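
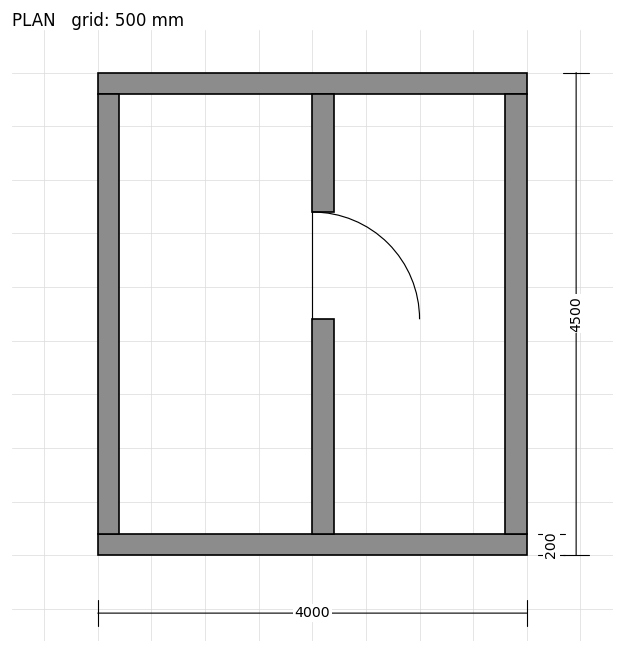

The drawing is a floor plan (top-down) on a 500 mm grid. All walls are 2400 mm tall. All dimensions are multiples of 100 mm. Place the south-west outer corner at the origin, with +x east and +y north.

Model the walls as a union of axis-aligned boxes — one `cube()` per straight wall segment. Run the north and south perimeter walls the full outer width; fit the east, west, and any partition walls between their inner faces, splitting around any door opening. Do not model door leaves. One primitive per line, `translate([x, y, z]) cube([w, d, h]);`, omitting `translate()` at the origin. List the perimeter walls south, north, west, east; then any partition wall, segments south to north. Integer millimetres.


cube([4000, 200, 2400]);
translate([0, 4300, 0]) cube([4000, 200, 2400]);
translate([0, 200, 0]) cube([200, 4100, 2400]);
translate([3800, 200, 0]) cube([200, 4100, 2400]);
translate([2000, 200, 0]) cube([200, 2000, 2400]);
translate([2000, 3200, 0]) cube([200, 1100, 2400]);


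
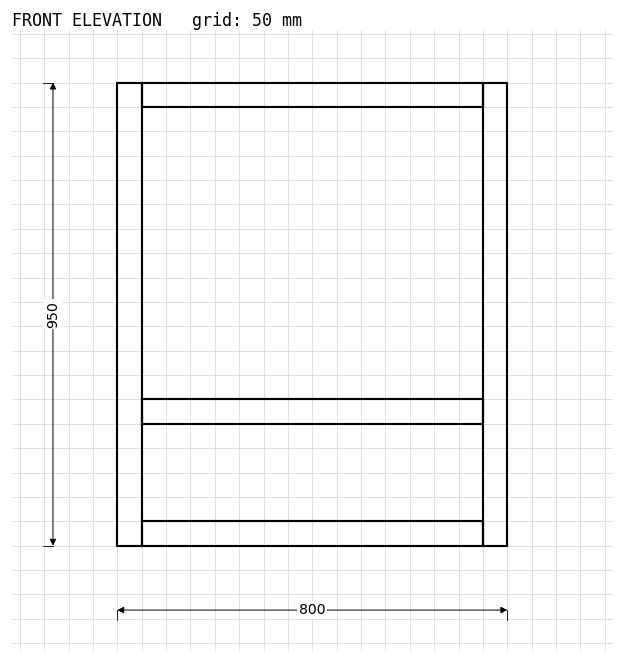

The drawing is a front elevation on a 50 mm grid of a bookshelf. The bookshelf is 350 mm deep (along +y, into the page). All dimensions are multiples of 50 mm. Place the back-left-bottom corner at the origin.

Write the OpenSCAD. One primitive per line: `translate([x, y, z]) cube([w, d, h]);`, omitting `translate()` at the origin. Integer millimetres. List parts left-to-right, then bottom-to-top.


cube([50, 350, 950]);
translate([50, 0, 0]) cube([700, 350, 50]);
translate([50, 0, 250]) cube([700, 350, 50]);
translate([50, 0, 900]) cube([700, 350, 50]);
translate([750, 0, 0]) cube([50, 350, 950]);


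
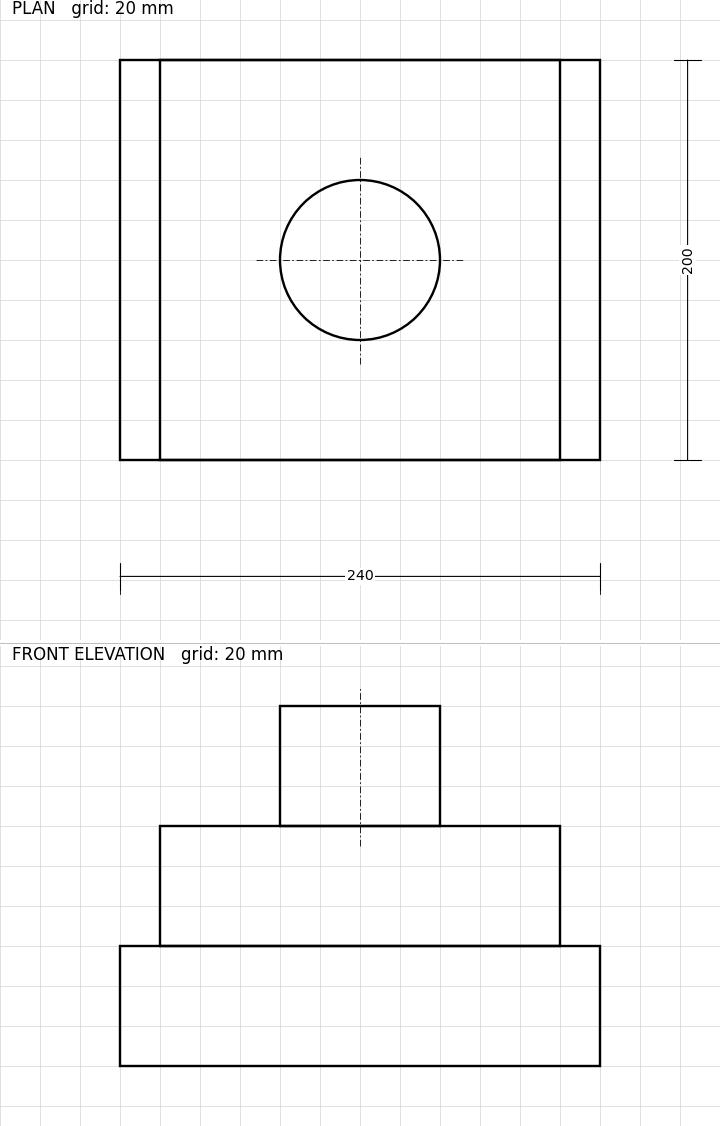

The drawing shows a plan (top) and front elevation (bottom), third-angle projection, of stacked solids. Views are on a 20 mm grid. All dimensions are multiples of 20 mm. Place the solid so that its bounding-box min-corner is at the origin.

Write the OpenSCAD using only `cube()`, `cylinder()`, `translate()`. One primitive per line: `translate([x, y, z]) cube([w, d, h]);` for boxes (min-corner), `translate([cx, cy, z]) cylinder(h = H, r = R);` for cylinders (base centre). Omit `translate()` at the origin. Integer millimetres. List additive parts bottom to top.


cube([240, 200, 60]);
translate([20, 0, 60]) cube([200, 200, 60]);
translate([120, 100, 120]) cylinder(h = 60, r = 40);


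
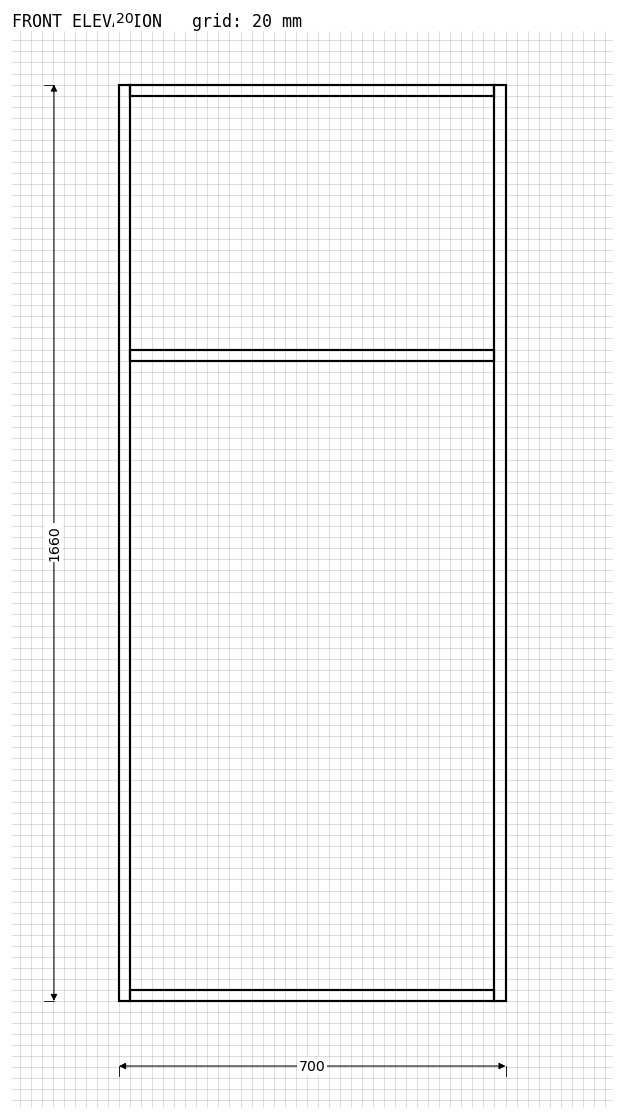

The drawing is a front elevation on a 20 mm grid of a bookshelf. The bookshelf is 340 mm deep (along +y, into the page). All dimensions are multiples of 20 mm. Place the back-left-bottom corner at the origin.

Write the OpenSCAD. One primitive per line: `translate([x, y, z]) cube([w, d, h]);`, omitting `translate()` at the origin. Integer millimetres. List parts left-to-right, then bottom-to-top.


cube([20, 340, 1660]);
translate([20, 0, 0]) cube([660, 340, 20]);
translate([20, 0, 1160]) cube([660, 340, 20]);
translate([20, 0, 1640]) cube([660, 340, 20]);
translate([680, 0, 0]) cube([20, 340, 1660]);


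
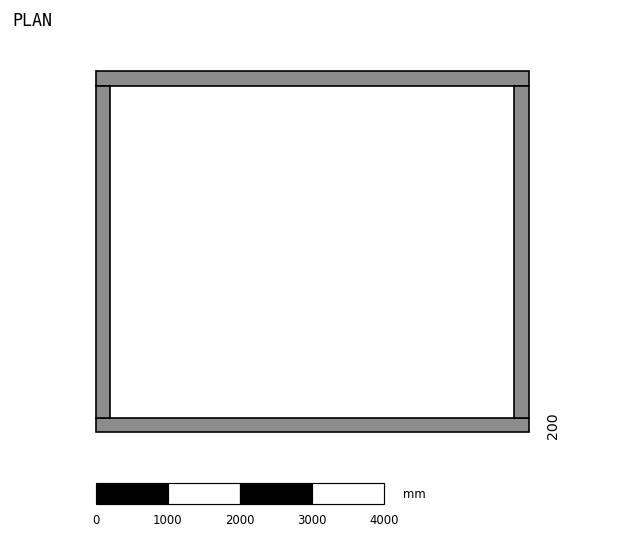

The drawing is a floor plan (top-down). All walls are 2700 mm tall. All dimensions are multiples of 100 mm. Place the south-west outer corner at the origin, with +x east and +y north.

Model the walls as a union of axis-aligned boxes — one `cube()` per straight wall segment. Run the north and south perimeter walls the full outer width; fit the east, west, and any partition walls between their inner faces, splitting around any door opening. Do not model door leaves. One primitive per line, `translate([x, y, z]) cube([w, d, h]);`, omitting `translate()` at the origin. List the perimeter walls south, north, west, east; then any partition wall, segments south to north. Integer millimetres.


cube([6000, 200, 2700]);
translate([0, 4800, 0]) cube([6000, 200, 2700]);
translate([0, 200, 0]) cube([200, 4600, 2700]);
translate([5800, 200, 0]) cube([200, 4600, 2700]);


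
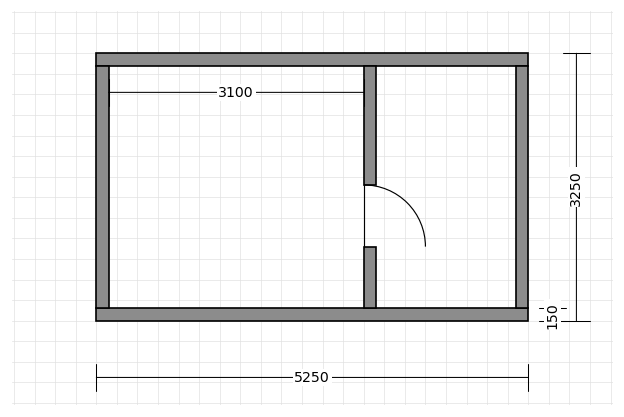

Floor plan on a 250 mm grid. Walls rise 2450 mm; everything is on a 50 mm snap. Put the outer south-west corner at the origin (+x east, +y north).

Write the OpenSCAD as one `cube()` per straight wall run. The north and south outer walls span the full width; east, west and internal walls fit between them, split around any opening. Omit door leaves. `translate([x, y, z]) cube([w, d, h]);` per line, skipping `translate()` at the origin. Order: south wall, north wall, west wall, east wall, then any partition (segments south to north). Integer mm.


cube([5250, 150, 2450]);
translate([0, 3100, 0]) cube([5250, 150, 2450]);
translate([0, 150, 0]) cube([150, 2950, 2450]);
translate([5100, 150, 0]) cube([150, 2950, 2450]);
translate([3250, 150, 0]) cube([150, 750, 2450]);
translate([3250, 1650, 0]) cube([150, 1450, 2450]);


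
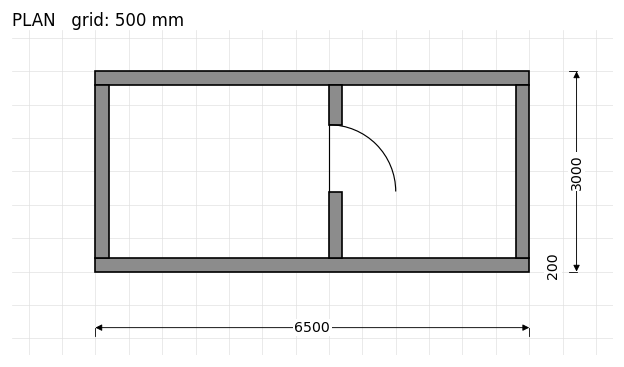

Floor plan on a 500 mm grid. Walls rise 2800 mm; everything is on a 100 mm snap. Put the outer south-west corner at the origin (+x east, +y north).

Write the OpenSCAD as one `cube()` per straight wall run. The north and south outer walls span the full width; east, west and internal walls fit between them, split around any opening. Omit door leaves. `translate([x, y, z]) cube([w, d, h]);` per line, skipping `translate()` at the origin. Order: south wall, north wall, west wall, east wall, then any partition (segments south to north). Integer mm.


cube([6500, 200, 2800]);
translate([0, 2800, 0]) cube([6500, 200, 2800]);
translate([0, 200, 0]) cube([200, 2600, 2800]);
translate([6300, 200, 0]) cube([200, 2600, 2800]);
translate([3500, 200, 0]) cube([200, 1000, 2800]);
translate([3500, 2200, 0]) cube([200, 600, 2800]);


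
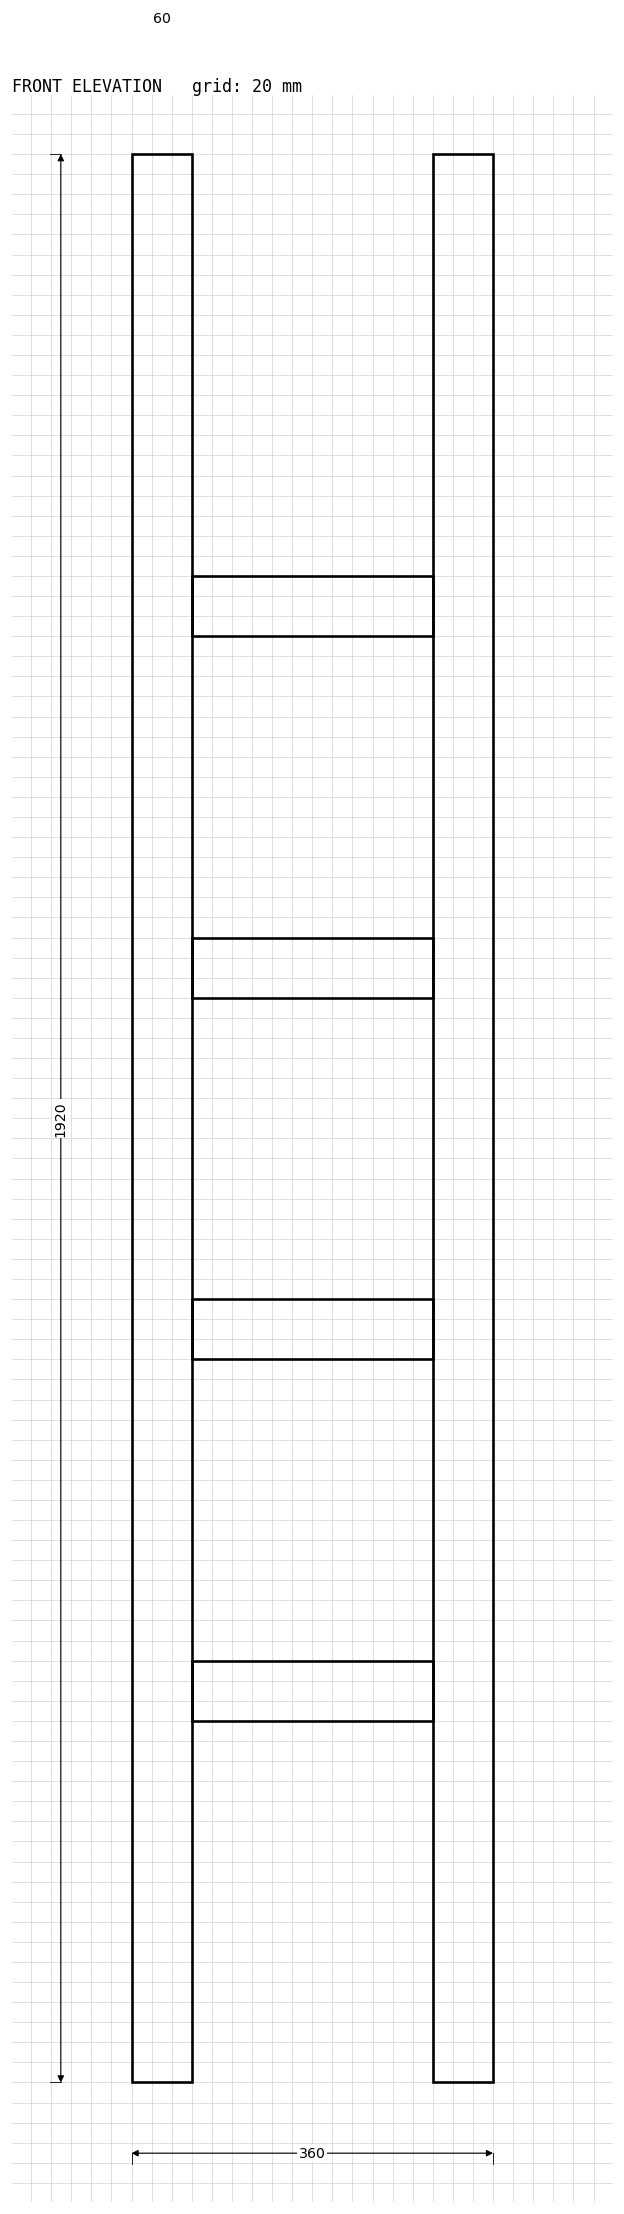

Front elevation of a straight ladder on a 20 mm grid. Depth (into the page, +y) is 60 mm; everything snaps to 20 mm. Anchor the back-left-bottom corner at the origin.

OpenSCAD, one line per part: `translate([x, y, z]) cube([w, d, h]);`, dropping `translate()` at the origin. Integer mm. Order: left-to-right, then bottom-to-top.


cube([60, 60, 1920]);
translate([60, 0, 360]) cube([240, 60, 60]);
translate([60, 0, 720]) cube([240, 60, 60]);
translate([60, 0, 1080]) cube([240, 60, 60]);
translate([60, 0, 1440]) cube([240, 60, 60]);
translate([300, 0, 0]) cube([60, 60, 1920]);


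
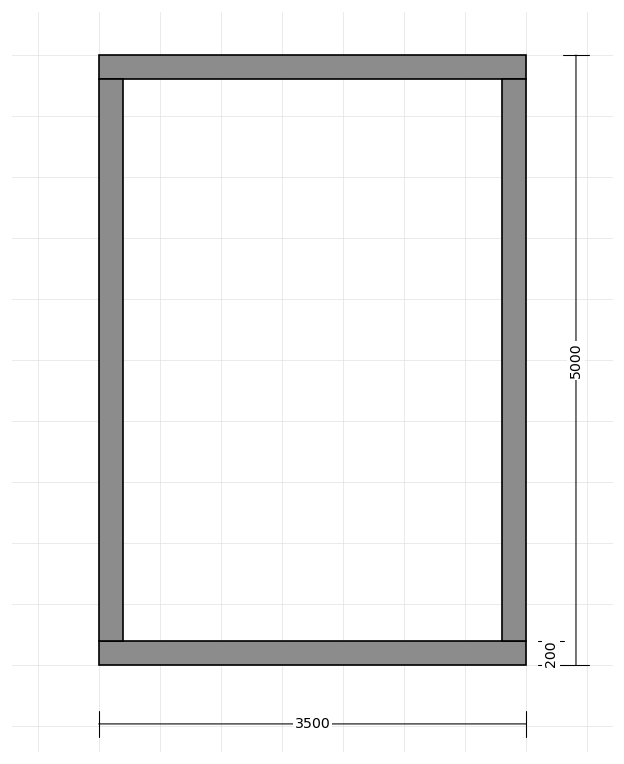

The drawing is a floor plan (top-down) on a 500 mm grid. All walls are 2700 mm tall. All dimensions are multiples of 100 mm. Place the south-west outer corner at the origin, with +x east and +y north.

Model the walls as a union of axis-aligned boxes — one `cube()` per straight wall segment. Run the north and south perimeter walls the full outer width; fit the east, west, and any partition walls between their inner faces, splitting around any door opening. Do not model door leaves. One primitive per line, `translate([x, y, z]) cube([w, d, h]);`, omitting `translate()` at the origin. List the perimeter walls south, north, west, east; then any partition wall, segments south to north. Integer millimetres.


cube([3500, 200, 2700]);
translate([0, 4800, 0]) cube([3500, 200, 2700]);
translate([0, 200, 0]) cube([200, 4600, 2700]);
translate([3300, 200, 0]) cube([200, 4600, 2700]);


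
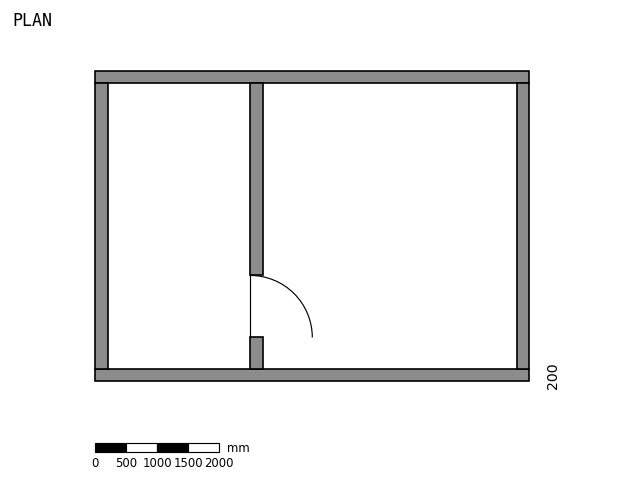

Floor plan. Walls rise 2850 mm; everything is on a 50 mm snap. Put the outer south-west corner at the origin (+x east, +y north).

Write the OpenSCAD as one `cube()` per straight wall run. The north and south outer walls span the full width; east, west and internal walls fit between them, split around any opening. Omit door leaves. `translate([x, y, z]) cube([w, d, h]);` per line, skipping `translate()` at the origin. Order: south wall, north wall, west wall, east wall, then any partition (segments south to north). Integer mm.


cube([7000, 200, 2850]);
translate([0, 4800, 0]) cube([7000, 200, 2850]);
translate([0, 200, 0]) cube([200, 4600, 2850]);
translate([6800, 200, 0]) cube([200, 4600, 2850]);
translate([2500, 200, 0]) cube([200, 500, 2850]);
translate([2500, 1700, 0]) cube([200, 3100, 2850]);


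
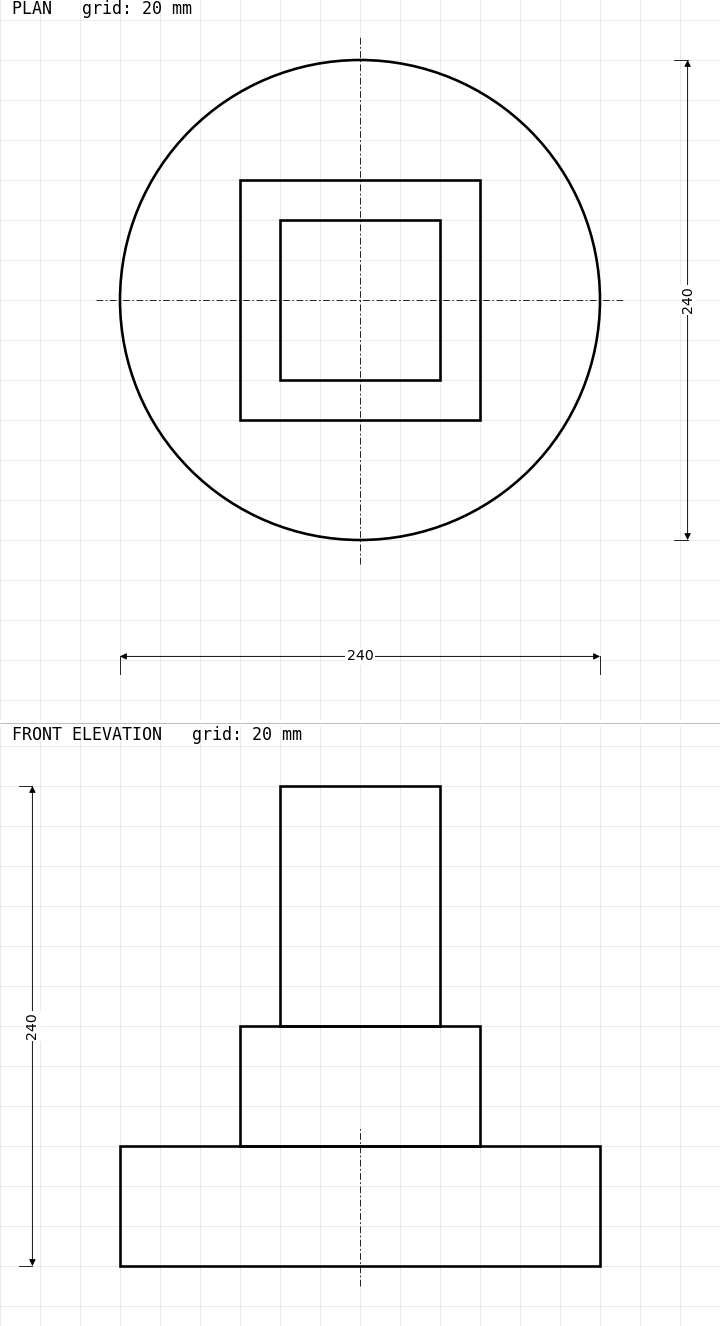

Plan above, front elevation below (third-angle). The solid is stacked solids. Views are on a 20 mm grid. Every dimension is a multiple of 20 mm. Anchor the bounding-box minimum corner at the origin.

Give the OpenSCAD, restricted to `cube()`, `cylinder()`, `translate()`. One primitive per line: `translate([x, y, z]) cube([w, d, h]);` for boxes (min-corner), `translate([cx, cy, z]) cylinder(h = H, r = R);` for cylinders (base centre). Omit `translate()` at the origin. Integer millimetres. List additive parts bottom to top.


translate([120, 120, 0]) cylinder(h = 60, r = 120);
translate([60, 60, 60]) cube([120, 120, 60]);
translate([80, 80, 120]) cube([80, 80, 120]);


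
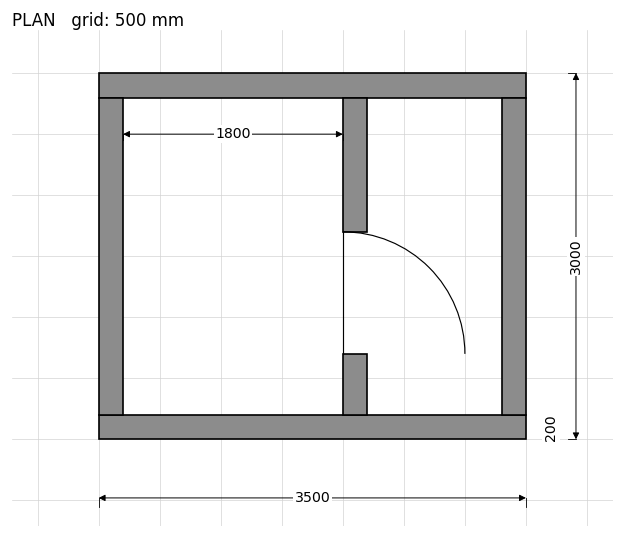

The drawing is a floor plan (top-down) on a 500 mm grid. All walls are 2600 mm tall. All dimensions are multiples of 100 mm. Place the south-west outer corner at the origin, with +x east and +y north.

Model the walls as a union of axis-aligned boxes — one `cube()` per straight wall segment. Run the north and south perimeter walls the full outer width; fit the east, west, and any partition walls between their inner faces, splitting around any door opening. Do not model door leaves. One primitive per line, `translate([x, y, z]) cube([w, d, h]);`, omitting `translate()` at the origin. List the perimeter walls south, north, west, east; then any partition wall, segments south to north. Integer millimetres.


cube([3500, 200, 2600]);
translate([0, 2800, 0]) cube([3500, 200, 2600]);
translate([0, 200, 0]) cube([200, 2600, 2600]);
translate([3300, 200, 0]) cube([200, 2600, 2600]);
translate([2000, 200, 0]) cube([200, 500, 2600]);
translate([2000, 1700, 0]) cube([200, 1100, 2600]);


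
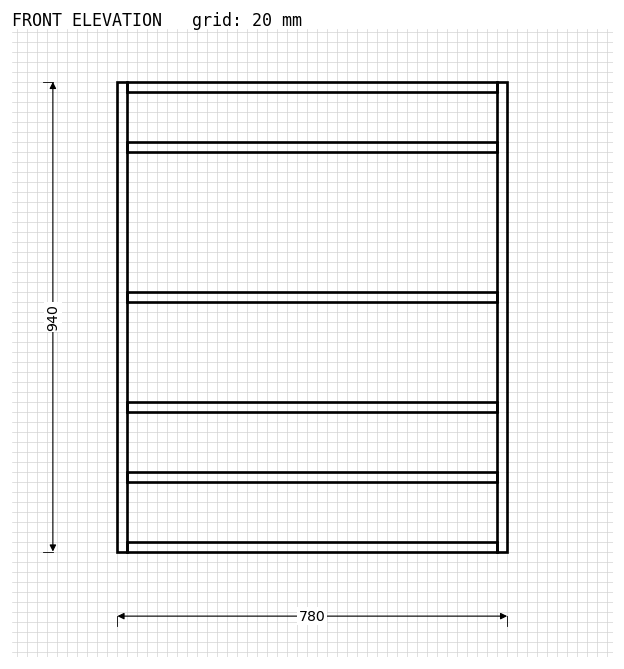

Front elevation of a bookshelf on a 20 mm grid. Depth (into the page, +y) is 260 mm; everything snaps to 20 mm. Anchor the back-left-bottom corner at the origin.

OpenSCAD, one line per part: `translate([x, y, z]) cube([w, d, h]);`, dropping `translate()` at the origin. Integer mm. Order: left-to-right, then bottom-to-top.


cube([20, 260, 940]);
translate([20, 0, 0]) cube([740, 260, 20]);
translate([20, 0, 140]) cube([740, 260, 20]);
translate([20, 0, 280]) cube([740, 260, 20]);
translate([20, 0, 500]) cube([740, 260, 20]);
translate([20, 0, 800]) cube([740, 260, 20]);
translate([20, 0, 920]) cube([740, 260, 20]);
translate([760, 0, 0]) cube([20, 260, 940]);


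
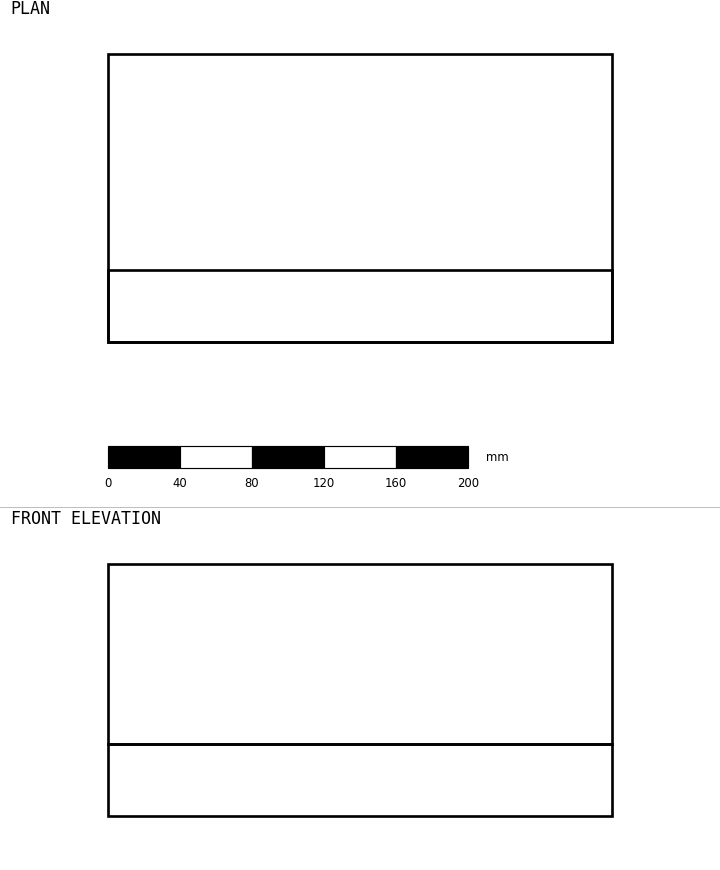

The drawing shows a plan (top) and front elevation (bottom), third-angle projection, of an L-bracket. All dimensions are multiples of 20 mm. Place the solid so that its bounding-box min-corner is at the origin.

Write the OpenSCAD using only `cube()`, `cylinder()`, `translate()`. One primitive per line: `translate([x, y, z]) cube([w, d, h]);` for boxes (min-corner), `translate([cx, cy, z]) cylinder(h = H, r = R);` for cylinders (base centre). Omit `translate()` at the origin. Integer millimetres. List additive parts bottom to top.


cube([280, 160, 40]);
translate([0, 0, 40]) cube([280, 40, 100]);


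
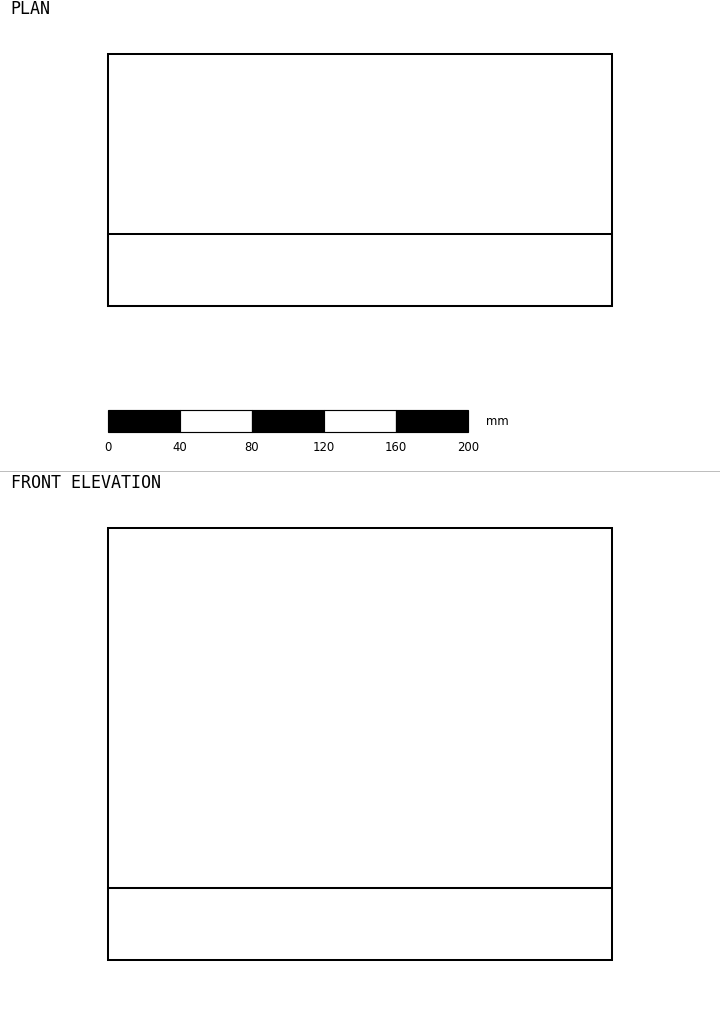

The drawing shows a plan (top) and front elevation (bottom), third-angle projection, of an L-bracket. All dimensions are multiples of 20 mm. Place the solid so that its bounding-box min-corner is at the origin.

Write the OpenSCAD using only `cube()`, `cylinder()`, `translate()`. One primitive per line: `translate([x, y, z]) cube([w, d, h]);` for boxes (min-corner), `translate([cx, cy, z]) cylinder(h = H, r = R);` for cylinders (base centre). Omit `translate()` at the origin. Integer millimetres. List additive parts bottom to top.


cube([280, 140, 40]);
translate([0, 0, 40]) cube([280, 40, 200]);


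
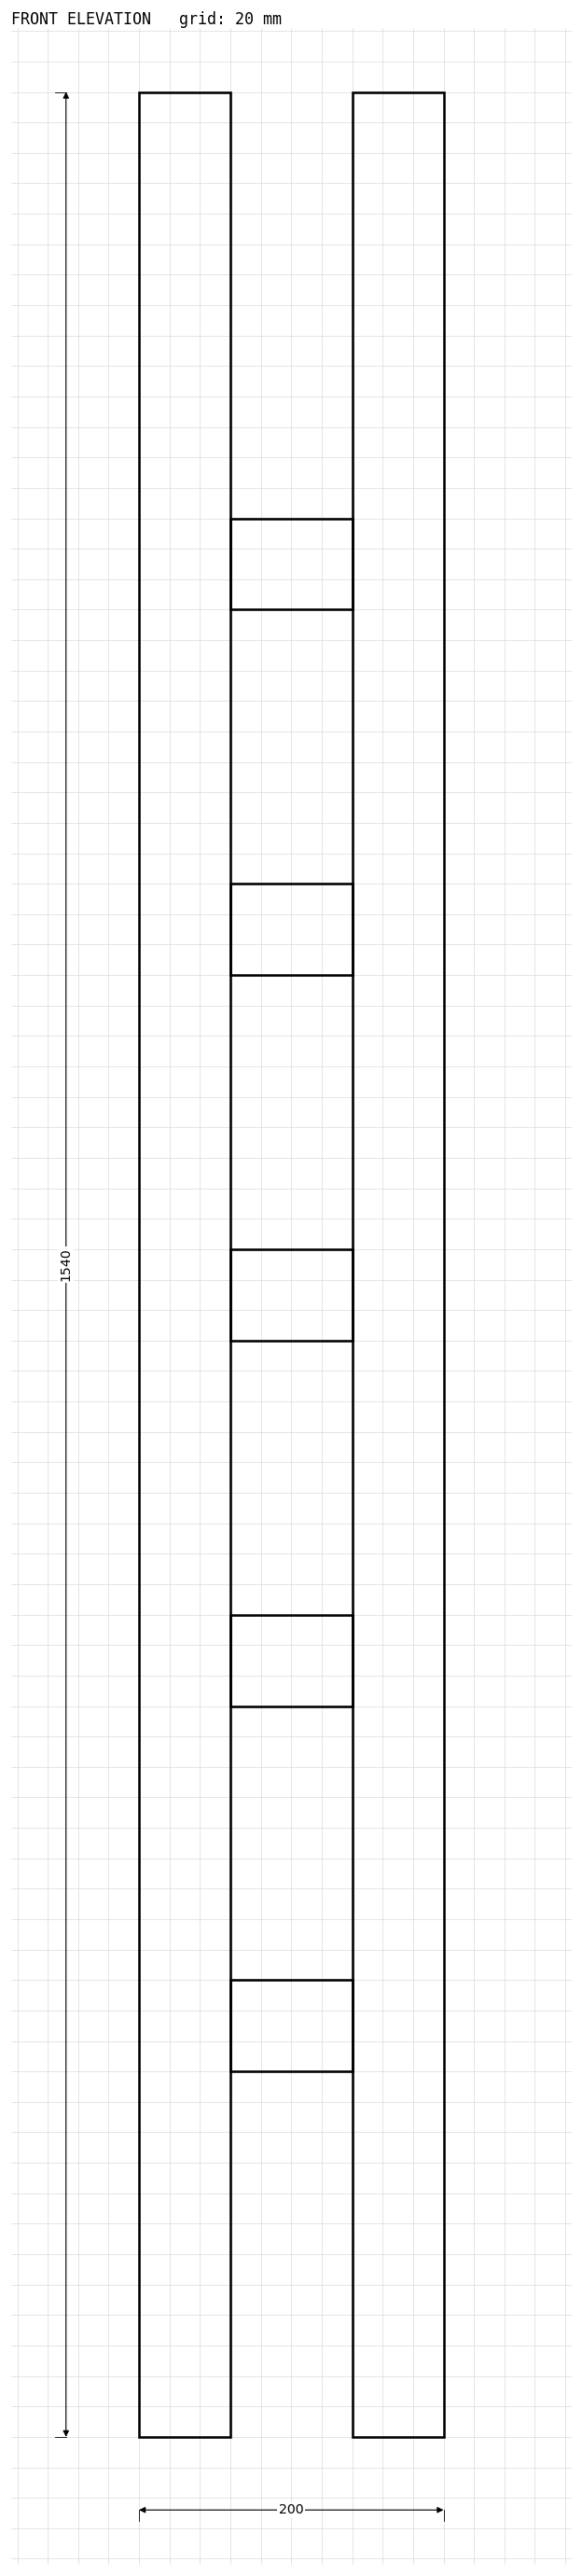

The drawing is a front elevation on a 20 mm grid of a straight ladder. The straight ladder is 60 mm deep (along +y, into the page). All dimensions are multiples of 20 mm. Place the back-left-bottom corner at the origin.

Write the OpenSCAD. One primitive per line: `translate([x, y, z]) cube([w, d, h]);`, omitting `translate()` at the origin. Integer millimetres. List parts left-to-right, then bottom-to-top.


cube([60, 60, 1540]);
translate([60, 0, 240]) cube([80, 60, 60]);
translate([60, 0, 480]) cube([80, 60, 60]);
translate([60, 0, 720]) cube([80, 60, 60]);
translate([60, 0, 960]) cube([80, 60, 60]);
translate([60, 0, 1200]) cube([80, 60, 60]);
translate([140, 0, 0]) cube([60, 60, 1540]);


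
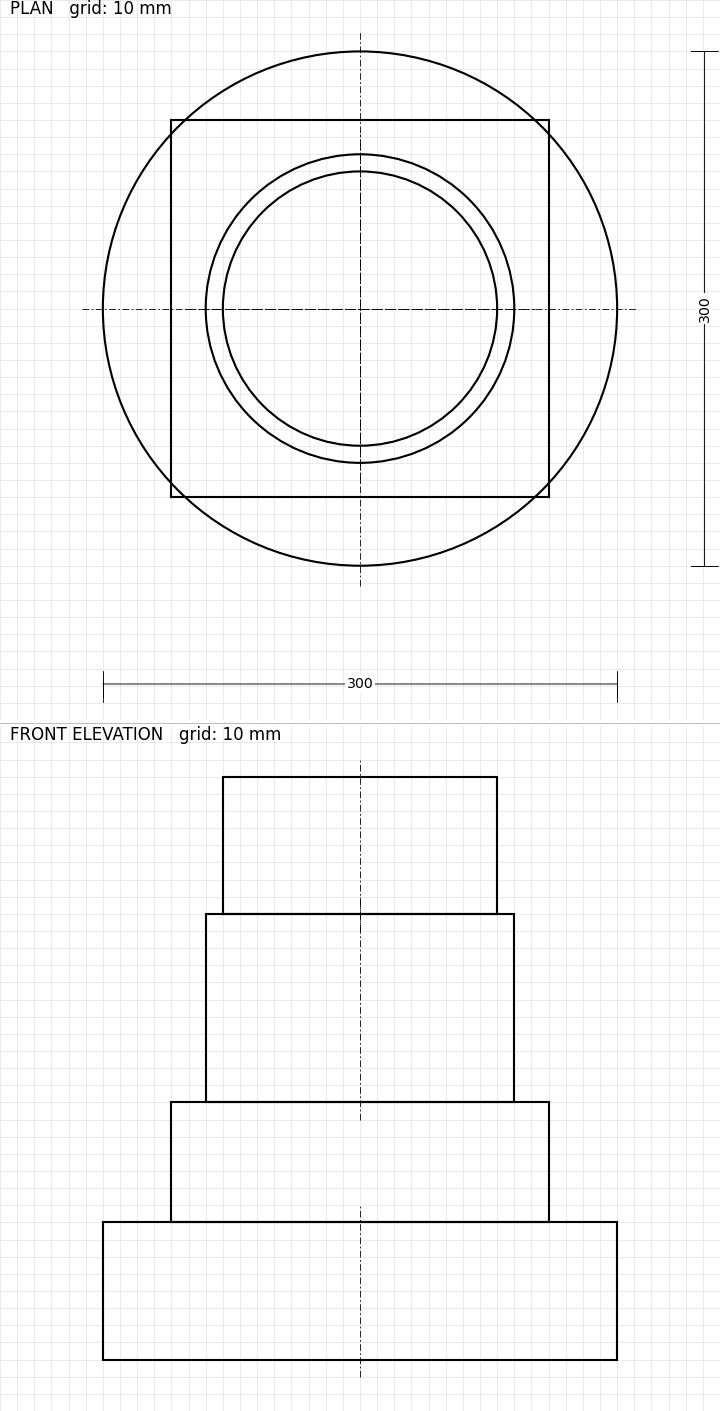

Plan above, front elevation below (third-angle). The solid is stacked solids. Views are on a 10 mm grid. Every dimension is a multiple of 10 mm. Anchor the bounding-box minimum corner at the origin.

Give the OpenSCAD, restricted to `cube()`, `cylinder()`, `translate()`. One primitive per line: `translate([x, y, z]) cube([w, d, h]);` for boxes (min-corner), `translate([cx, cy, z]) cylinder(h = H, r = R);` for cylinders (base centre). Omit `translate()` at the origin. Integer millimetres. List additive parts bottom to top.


translate([150, 150, 0]) cylinder(h = 80, r = 150);
translate([40, 40, 80]) cube([220, 220, 70]);
translate([150, 150, 150]) cylinder(h = 110, r = 90);
translate([150, 150, 260]) cylinder(h = 80, r = 80);


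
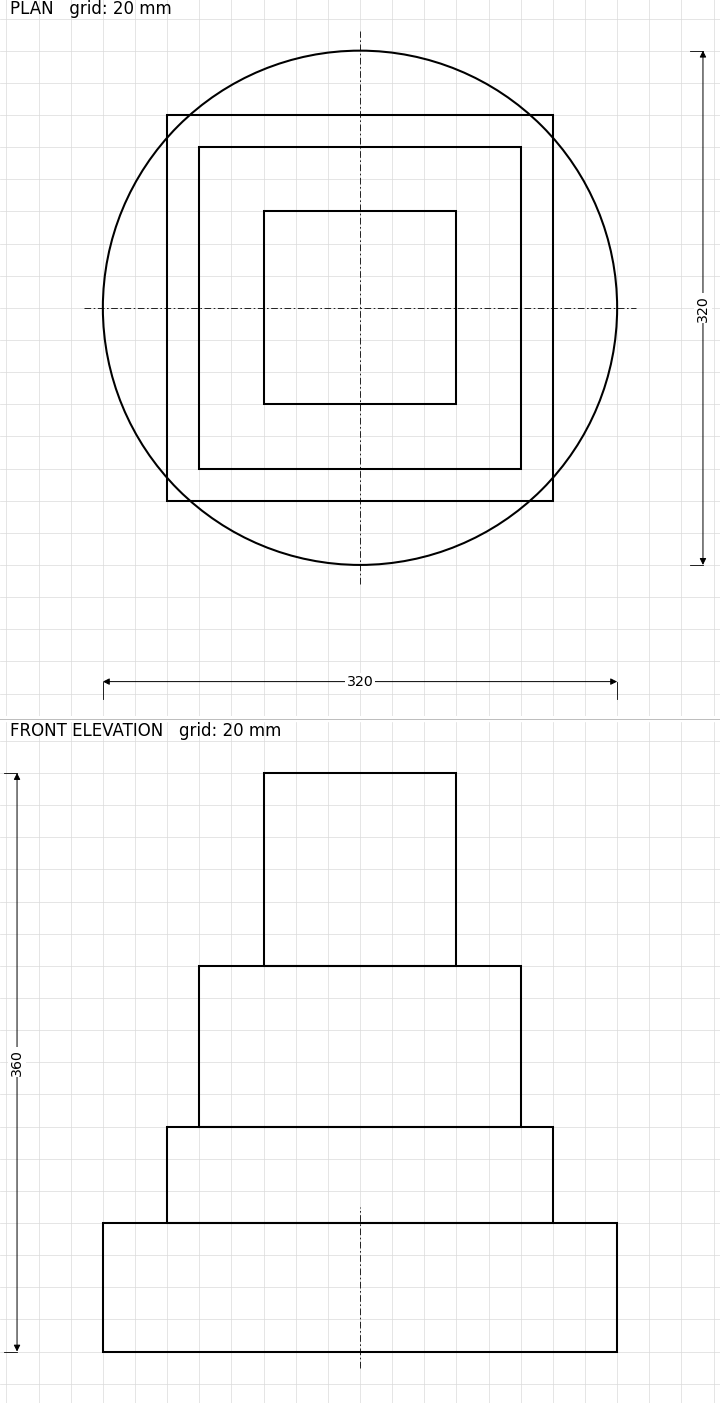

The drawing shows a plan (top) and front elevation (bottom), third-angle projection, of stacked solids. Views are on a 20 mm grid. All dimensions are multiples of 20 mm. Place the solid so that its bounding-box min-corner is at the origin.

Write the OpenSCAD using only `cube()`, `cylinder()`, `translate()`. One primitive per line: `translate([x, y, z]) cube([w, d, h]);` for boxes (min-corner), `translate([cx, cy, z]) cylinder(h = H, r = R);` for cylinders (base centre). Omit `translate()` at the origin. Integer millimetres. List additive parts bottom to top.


translate([160, 160, 0]) cylinder(h = 80, r = 160);
translate([40, 40, 80]) cube([240, 240, 60]);
translate([60, 60, 140]) cube([200, 200, 100]);
translate([100, 100, 240]) cube([120, 120, 120]);


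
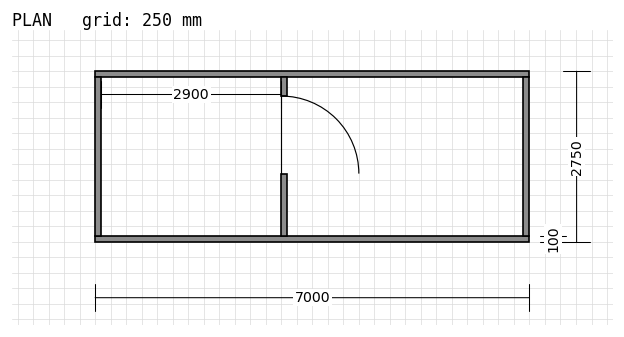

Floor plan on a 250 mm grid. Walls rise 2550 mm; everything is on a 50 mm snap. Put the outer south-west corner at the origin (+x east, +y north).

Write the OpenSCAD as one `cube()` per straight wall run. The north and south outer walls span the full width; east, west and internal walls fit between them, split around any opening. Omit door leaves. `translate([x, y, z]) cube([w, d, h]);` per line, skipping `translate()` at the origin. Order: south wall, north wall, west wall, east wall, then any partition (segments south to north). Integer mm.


cube([7000, 100, 2550]);
translate([0, 2650, 0]) cube([7000, 100, 2550]);
translate([0, 100, 0]) cube([100, 2550, 2550]);
translate([6900, 100, 0]) cube([100, 2550, 2550]);
translate([3000, 100, 0]) cube([100, 1000, 2550]);
translate([3000, 2350, 0]) cube([100, 300, 2550]);


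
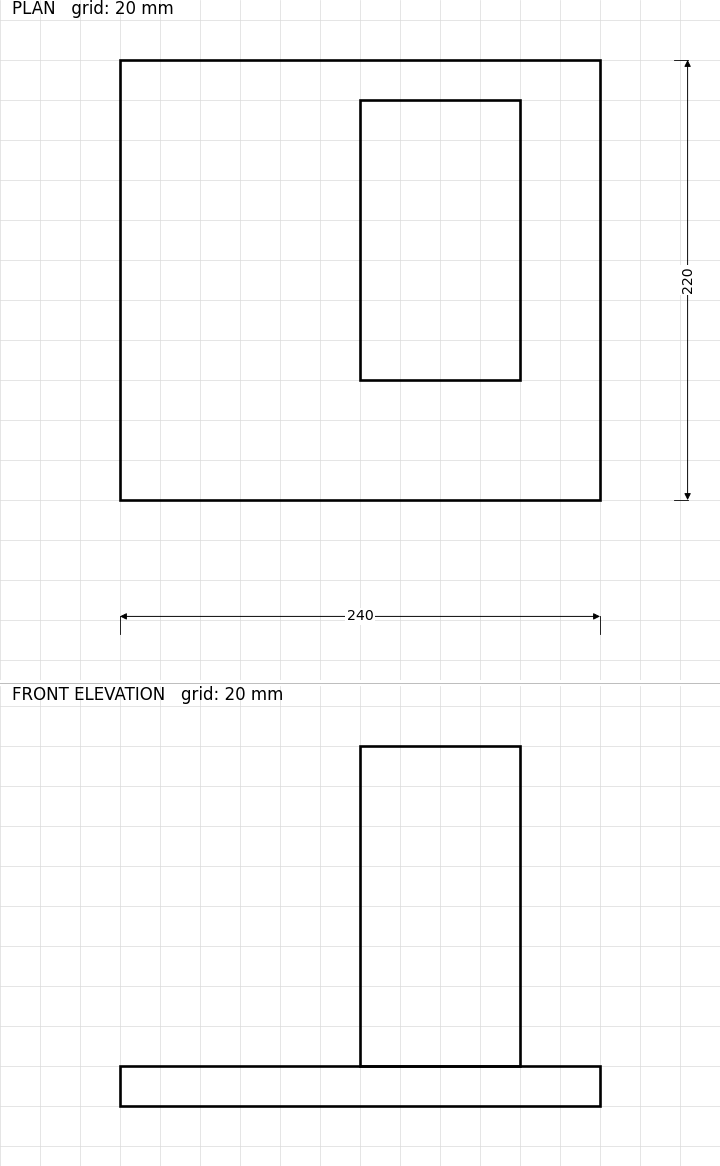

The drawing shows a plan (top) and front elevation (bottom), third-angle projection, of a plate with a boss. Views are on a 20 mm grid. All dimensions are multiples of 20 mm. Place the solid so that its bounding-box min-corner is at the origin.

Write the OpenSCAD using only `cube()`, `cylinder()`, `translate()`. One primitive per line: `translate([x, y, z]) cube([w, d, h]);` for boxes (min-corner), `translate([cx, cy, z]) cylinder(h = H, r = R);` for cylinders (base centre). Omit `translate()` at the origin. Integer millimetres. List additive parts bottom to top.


cube([240, 220, 20]);
translate([120, 60, 20]) cube([80, 140, 160]);


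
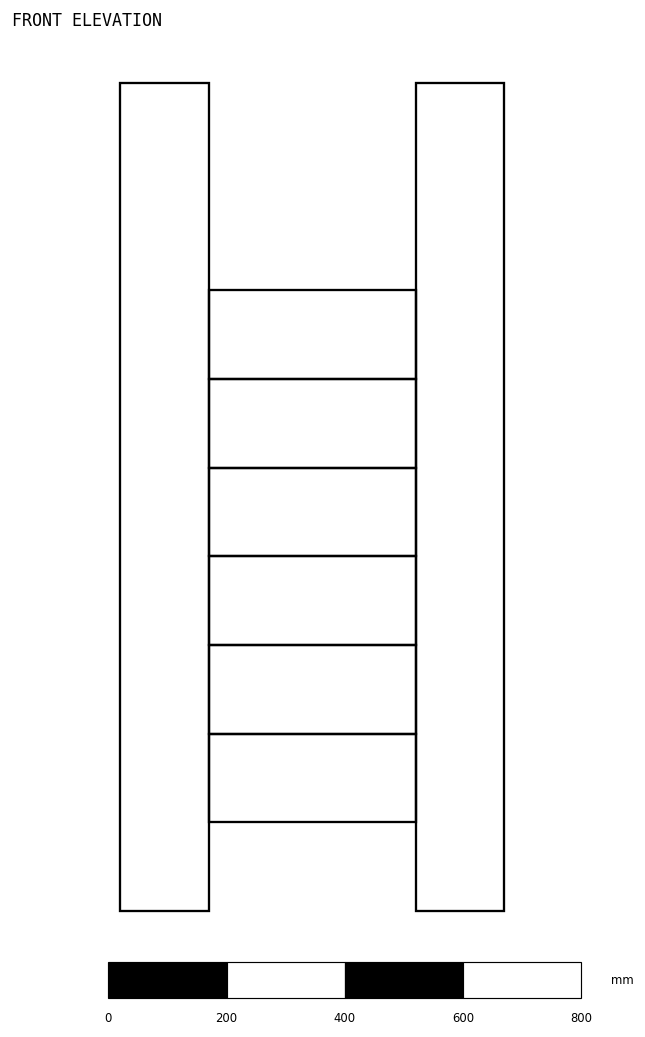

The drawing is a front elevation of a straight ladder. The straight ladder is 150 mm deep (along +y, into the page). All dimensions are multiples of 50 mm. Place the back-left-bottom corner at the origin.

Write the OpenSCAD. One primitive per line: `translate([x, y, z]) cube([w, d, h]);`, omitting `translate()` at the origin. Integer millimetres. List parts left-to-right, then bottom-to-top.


cube([150, 150, 1400]);
translate([150, 0, 150]) cube([350, 150, 150]);
translate([150, 0, 300]) cube([350, 150, 150]);
translate([150, 0, 450]) cube([350, 150, 150]);
translate([150, 0, 600]) cube([350, 150, 150]);
translate([150, 0, 750]) cube([350, 150, 150]);
translate([150, 0, 900]) cube([350, 150, 150]);
translate([500, 0, 0]) cube([150, 150, 1400]);


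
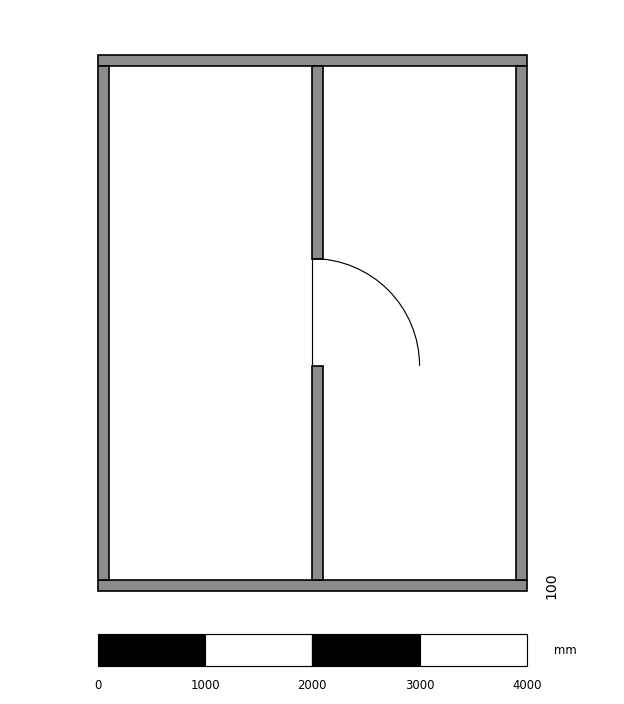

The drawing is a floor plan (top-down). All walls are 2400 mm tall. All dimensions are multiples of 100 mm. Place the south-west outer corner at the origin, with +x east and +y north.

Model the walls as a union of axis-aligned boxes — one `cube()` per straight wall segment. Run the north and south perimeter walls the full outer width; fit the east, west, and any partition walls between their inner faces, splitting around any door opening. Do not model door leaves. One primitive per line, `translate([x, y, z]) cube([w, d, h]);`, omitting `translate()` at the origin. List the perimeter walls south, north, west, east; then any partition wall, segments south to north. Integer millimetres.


cube([4000, 100, 2400]);
translate([0, 4900, 0]) cube([4000, 100, 2400]);
translate([0, 100, 0]) cube([100, 4800, 2400]);
translate([3900, 100, 0]) cube([100, 4800, 2400]);
translate([2000, 100, 0]) cube([100, 2000, 2400]);
translate([2000, 3100, 0]) cube([100, 1800, 2400]);


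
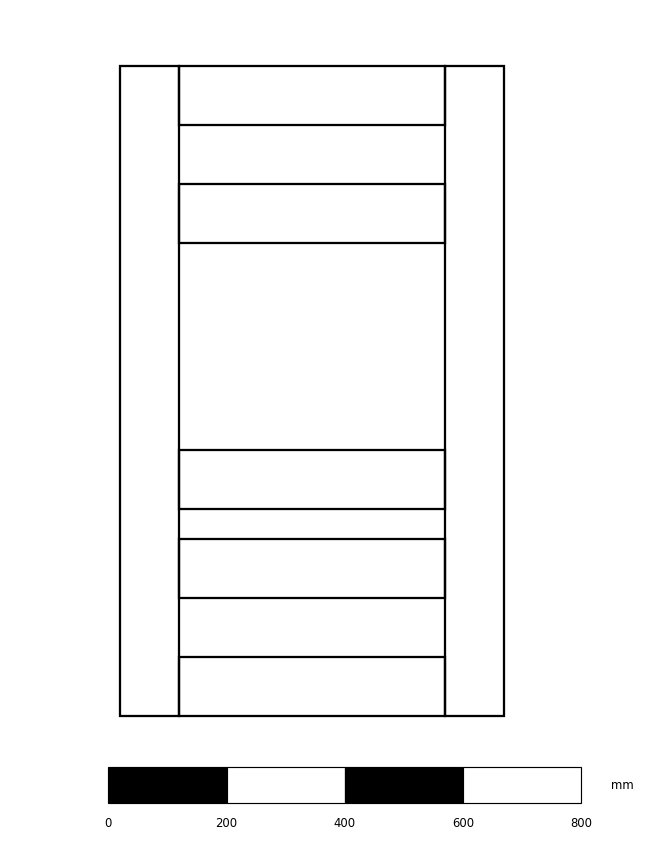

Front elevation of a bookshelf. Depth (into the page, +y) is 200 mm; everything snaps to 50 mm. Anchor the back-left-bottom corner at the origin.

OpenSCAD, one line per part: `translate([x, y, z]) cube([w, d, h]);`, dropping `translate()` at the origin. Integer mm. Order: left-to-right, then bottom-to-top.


cube([100, 200, 1100]);
translate([100, 0, 0]) cube([450, 200, 100]);
translate([100, 0, 200]) cube([450, 200, 100]);
translate([100, 0, 350]) cube([450, 200, 100]);
translate([100, 0, 800]) cube([450, 200, 100]);
translate([100, 0, 1000]) cube([450, 200, 100]);
translate([550, 0, 0]) cube([100, 200, 1100]);


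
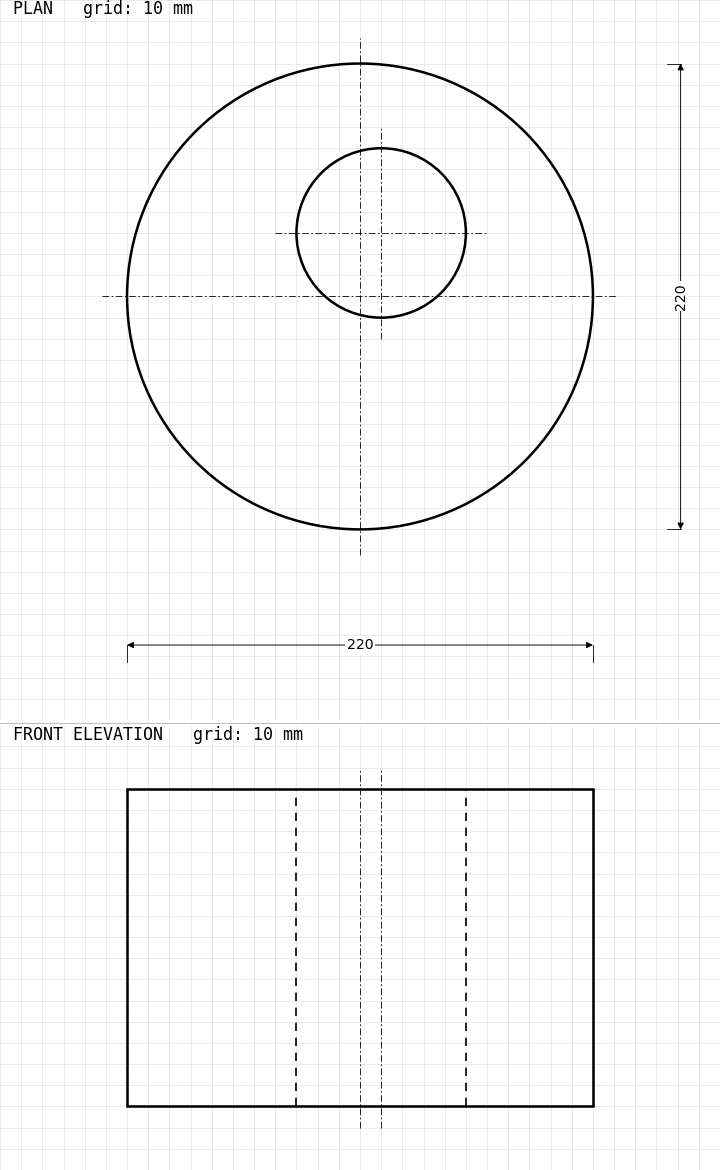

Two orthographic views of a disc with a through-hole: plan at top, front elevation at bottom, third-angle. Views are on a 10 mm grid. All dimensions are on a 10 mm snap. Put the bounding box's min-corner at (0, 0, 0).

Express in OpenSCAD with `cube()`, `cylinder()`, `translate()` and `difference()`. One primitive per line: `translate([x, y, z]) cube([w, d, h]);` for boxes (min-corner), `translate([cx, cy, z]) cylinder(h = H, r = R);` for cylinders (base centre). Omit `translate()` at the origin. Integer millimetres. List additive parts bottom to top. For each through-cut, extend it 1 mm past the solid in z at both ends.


difference() {
  translate([110, 110, 0]) cylinder(h = 150, r = 110);
  translate([120, 140, -1]) cylinder(h = 152, r = 40);
}


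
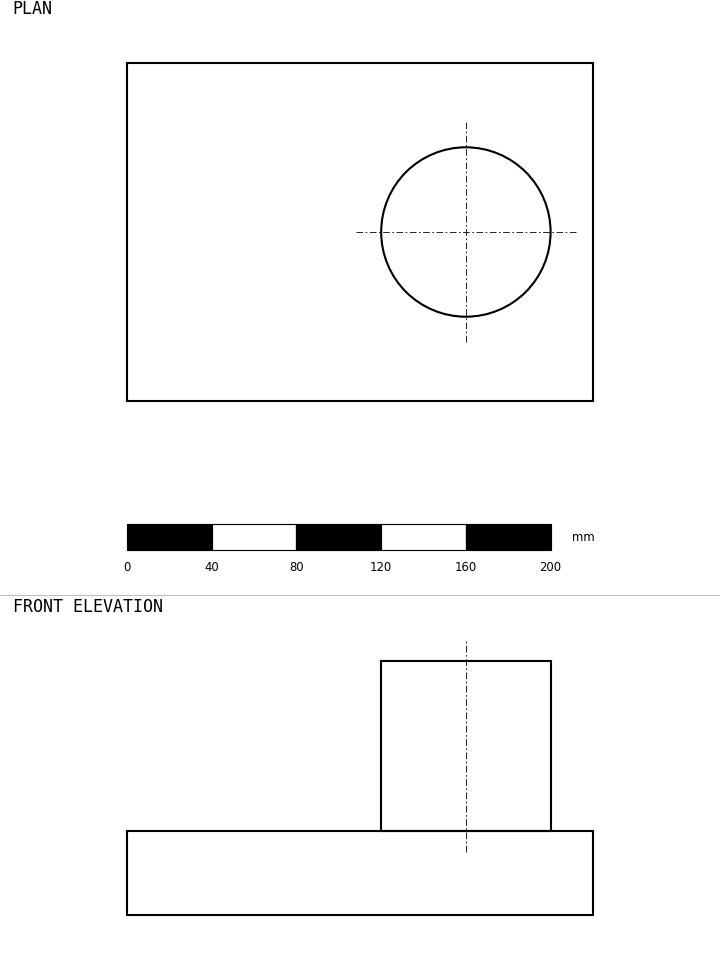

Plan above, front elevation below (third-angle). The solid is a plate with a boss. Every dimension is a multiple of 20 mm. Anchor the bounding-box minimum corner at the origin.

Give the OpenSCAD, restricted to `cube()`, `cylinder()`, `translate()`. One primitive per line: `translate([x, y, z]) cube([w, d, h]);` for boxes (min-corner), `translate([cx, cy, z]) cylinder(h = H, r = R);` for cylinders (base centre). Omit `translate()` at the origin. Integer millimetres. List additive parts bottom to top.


cube([220, 160, 40]);
translate([160, 80, 40]) cylinder(h = 80, r = 40);


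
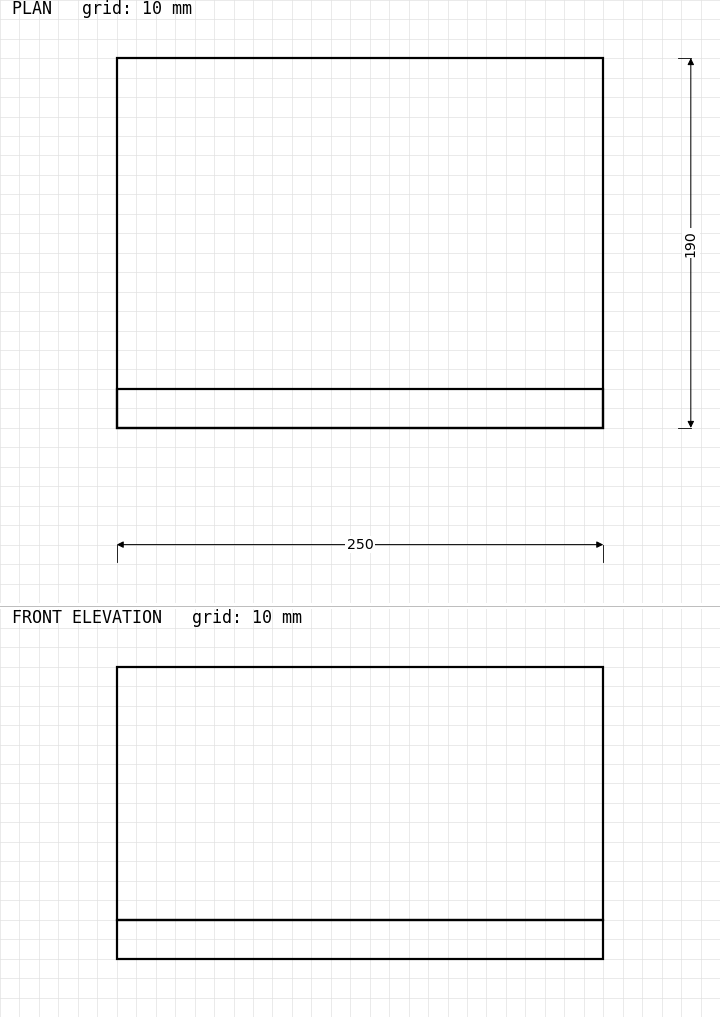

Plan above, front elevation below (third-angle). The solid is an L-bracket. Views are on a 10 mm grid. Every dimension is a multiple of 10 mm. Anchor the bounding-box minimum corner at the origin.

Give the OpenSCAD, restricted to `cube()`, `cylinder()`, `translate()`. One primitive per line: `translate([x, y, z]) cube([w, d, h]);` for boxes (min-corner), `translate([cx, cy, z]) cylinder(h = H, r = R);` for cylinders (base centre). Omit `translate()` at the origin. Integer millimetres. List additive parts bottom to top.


cube([250, 190, 20]);
translate([0, 0, 20]) cube([250, 20, 130]);


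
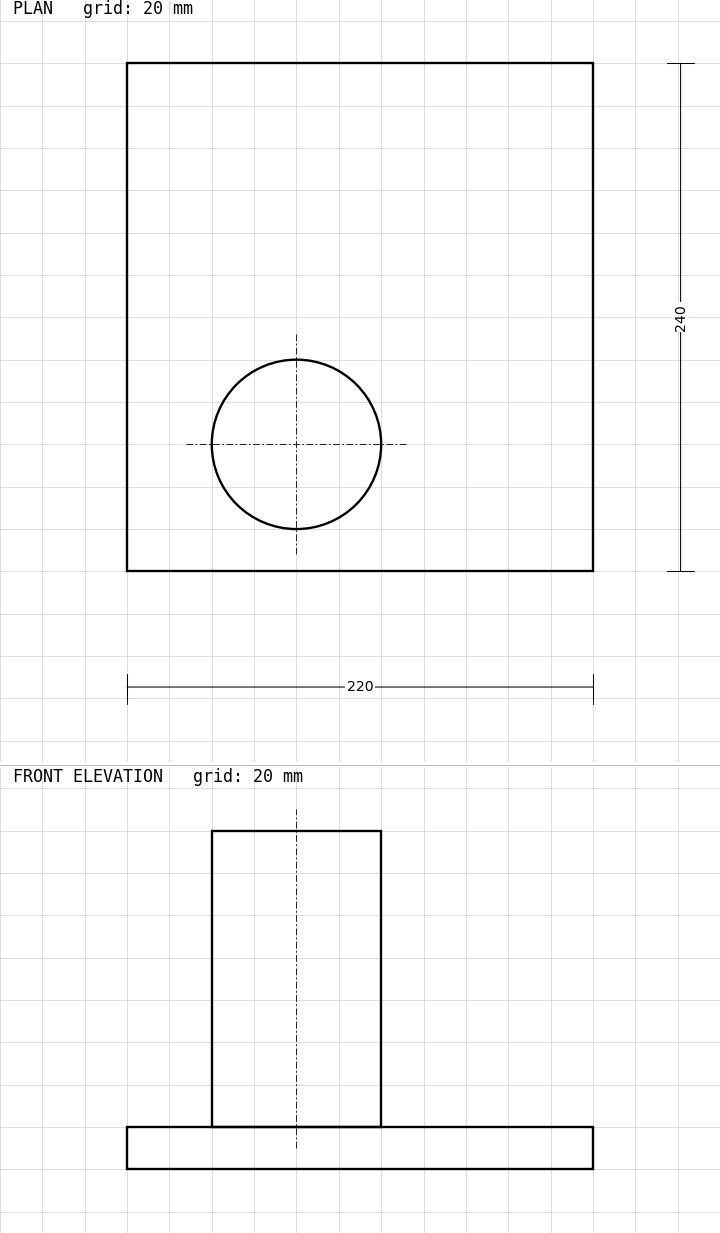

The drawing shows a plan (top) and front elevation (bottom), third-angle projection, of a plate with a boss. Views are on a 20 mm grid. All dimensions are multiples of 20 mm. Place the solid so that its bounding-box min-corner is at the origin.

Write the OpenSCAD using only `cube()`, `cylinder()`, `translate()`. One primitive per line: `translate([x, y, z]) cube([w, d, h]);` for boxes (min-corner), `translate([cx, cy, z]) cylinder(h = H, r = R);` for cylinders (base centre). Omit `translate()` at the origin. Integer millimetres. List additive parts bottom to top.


cube([220, 240, 20]);
translate([80, 60, 20]) cylinder(h = 140, r = 40);


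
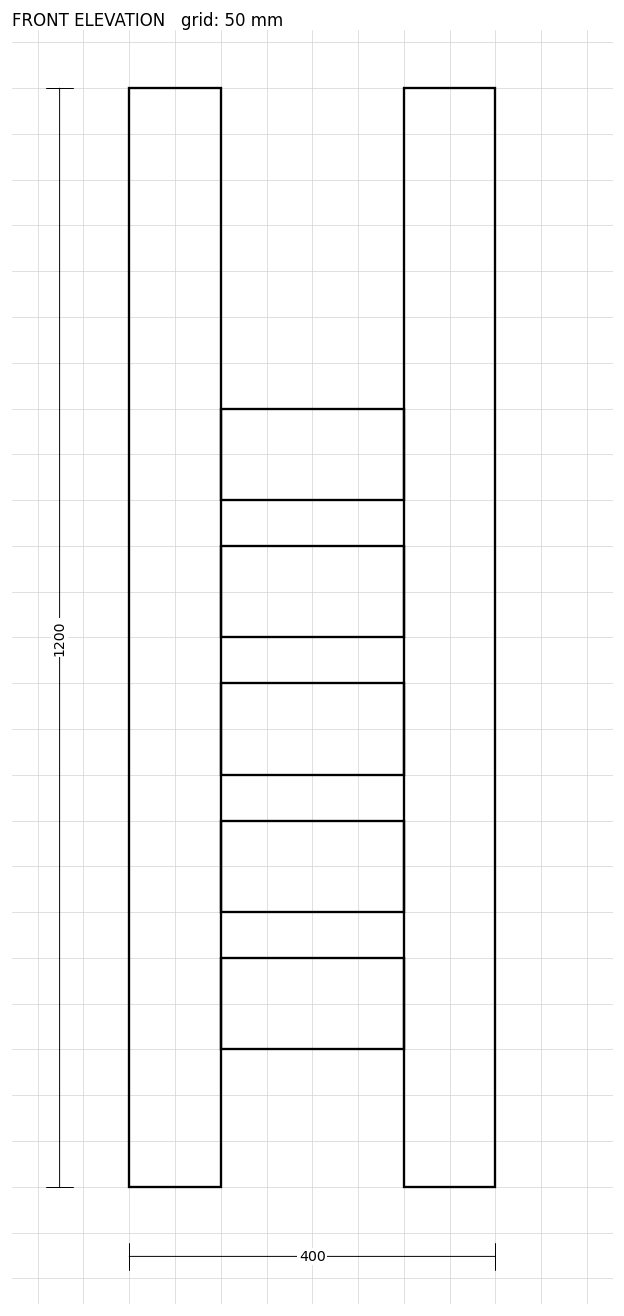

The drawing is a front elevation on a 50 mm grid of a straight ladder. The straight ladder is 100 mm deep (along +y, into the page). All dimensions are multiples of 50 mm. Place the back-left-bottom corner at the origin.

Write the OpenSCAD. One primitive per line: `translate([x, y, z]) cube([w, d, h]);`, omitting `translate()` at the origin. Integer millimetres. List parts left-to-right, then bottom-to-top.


cube([100, 100, 1200]);
translate([100, 0, 150]) cube([200, 100, 100]);
translate([100, 0, 300]) cube([200, 100, 100]);
translate([100, 0, 450]) cube([200, 100, 100]);
translate([100, 0, 600]) cube([200, 100, 100]);
translate([100, 0, 750]) cube([200, 100, 100]);
translate([300, 0, 0]) cube([100, 100, 1200]);


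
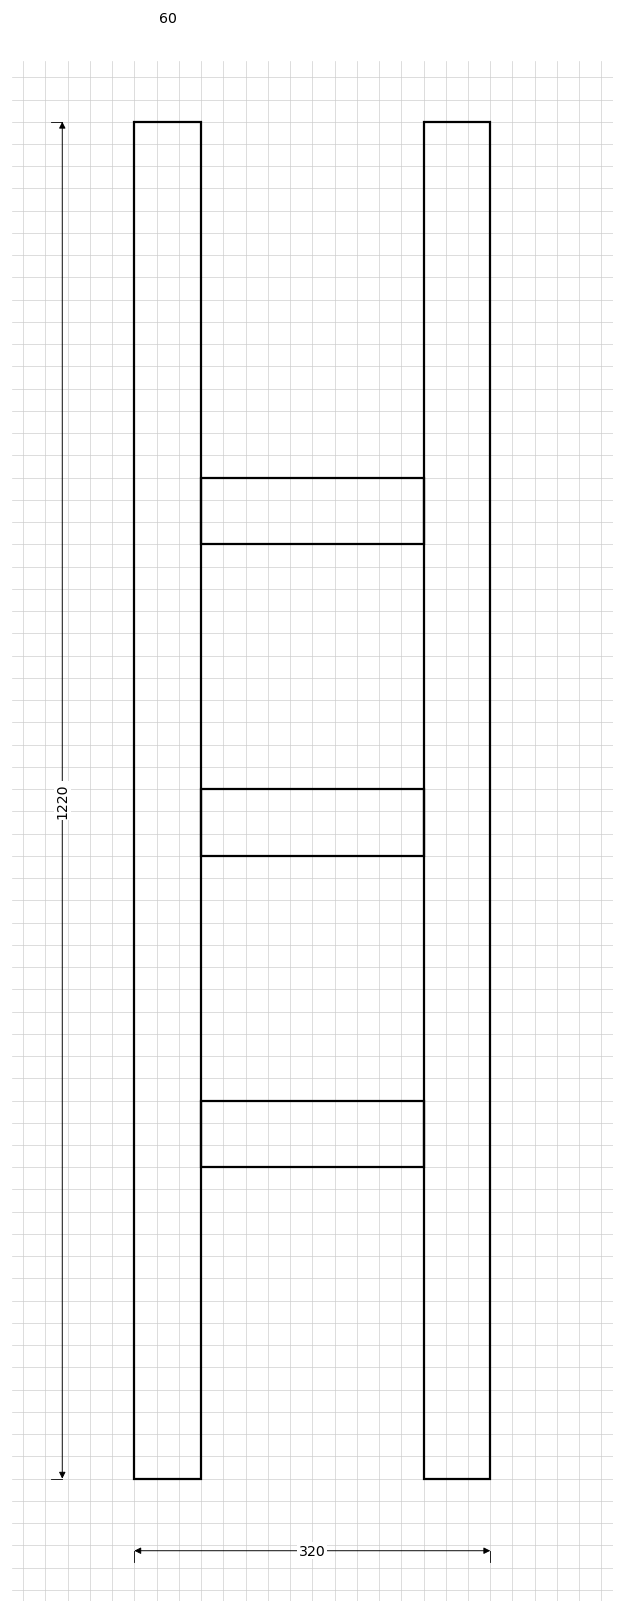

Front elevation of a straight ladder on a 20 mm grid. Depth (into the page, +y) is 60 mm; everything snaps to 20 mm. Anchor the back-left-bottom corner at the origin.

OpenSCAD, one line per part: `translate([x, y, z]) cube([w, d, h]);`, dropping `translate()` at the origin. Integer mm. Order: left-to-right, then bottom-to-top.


cube([60, 60, 1220]);
translate([60, 0, 280]) cube([200, 60, 60]);
translate([60, 0, 560]) cube([200, 60, 60]);
translate([60, 0, 840]) cube([200, 60, 60]);
translate([260, 0, 0]) cube([60, 60, 1220]);


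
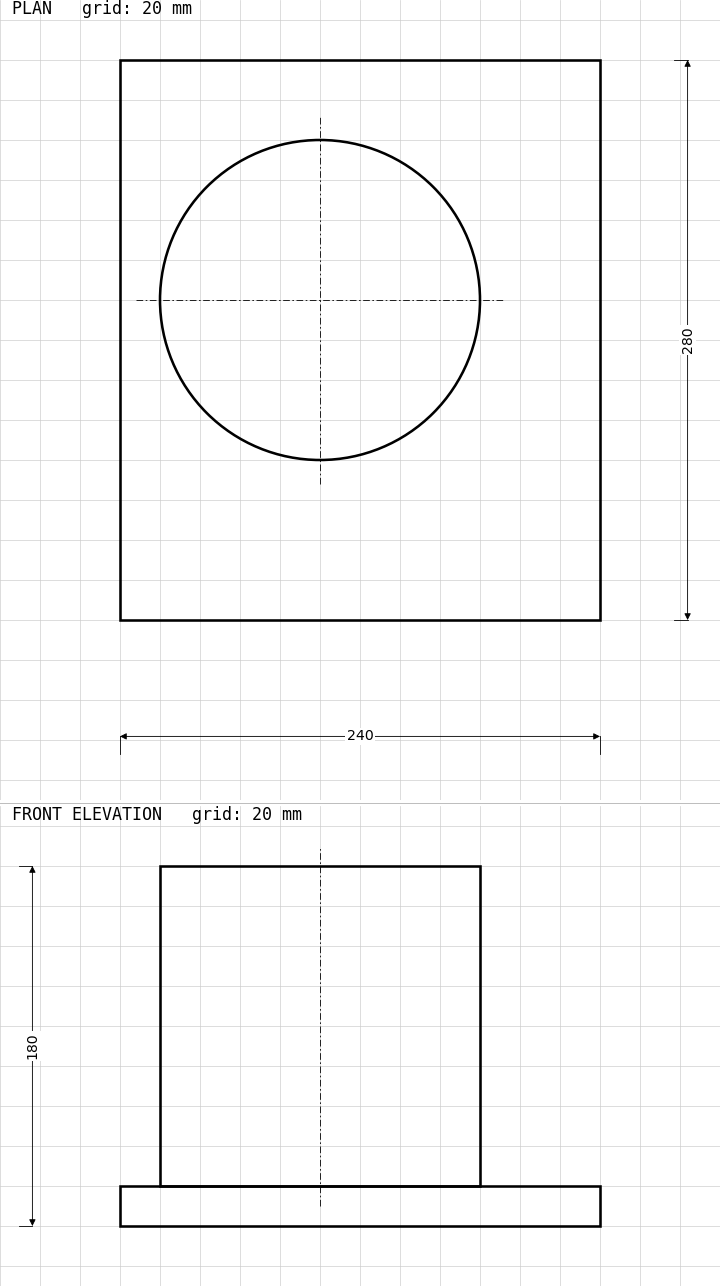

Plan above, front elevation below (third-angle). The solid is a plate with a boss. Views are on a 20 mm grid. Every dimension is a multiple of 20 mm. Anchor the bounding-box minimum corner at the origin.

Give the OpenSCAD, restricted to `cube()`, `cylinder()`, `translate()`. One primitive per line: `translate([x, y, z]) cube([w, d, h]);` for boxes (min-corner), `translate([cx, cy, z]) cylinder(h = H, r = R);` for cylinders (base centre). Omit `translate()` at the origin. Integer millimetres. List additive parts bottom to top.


cube([240, 280, 20]);
translate([100, 160, 20]) cylinder(h = 160, r = 80);


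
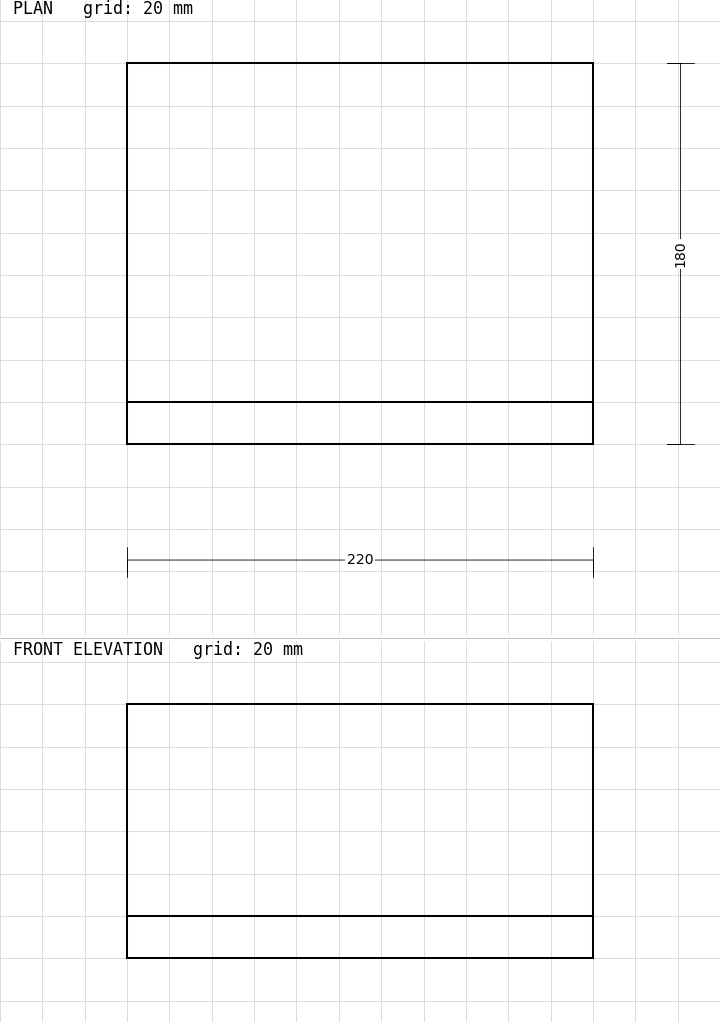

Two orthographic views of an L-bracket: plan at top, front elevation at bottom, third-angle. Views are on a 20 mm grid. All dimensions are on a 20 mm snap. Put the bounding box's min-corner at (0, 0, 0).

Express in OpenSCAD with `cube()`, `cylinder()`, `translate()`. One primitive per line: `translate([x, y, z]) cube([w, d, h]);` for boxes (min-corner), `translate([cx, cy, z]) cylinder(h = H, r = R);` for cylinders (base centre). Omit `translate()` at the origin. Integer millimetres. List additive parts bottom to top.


cube([220, 180, 20]);
translate([0, 0, 20]) cube([220, 20, 100]);


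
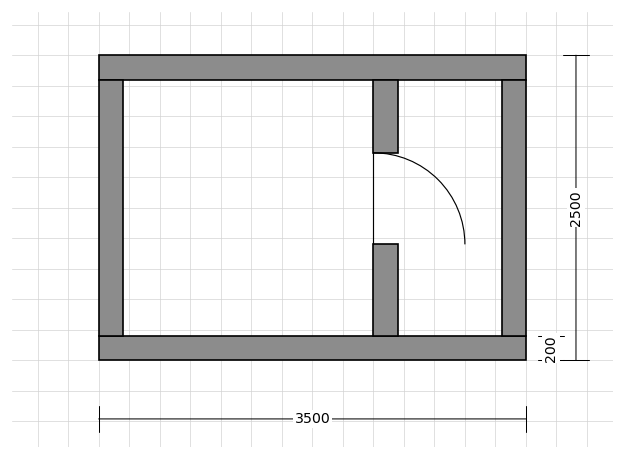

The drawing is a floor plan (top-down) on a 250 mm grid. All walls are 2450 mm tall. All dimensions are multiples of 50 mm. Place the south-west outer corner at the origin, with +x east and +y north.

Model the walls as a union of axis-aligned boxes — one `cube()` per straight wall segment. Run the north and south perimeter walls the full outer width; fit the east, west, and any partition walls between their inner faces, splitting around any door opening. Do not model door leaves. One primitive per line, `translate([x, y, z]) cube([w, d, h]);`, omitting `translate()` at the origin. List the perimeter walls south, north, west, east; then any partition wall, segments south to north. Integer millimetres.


cube([3500, 200, 2450]);
translate([0, 2300, 0]) cube([3500, 200, 2450]);
translate([0, 200, 0]) cube([200, 2100, 2450]);
translate([3300, 200, 0]) cube([200, 2100, 2450]);
translate([2250, 200, 0]) cube([200, 750, 2450]);
translate([2250, 1700, 0]) cube([200, 600, 2450]);


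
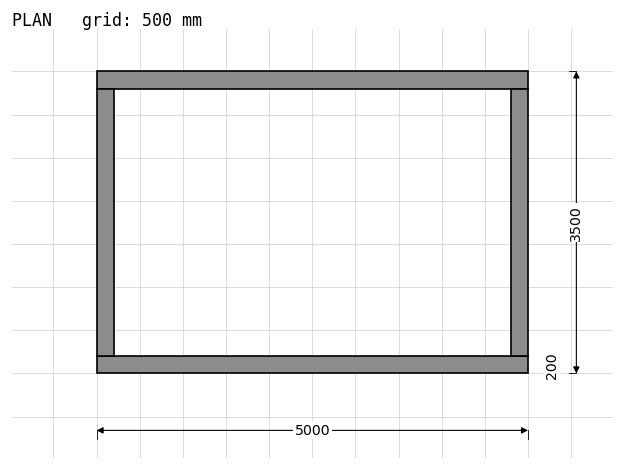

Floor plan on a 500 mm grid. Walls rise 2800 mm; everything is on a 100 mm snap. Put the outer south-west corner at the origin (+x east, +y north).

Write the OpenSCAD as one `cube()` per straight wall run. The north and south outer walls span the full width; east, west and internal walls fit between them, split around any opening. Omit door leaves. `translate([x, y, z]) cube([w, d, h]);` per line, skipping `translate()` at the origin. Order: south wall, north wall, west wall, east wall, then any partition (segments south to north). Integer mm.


cube([5000, 200, 2800]);
translate([0, 3300, 0]) cube([5000, 200, 2800]);
translate([0, 200, 0]) cube([200, 3100, 2800]);
translate([4800, 200, 0]) cube([200, 3100, 2800]);


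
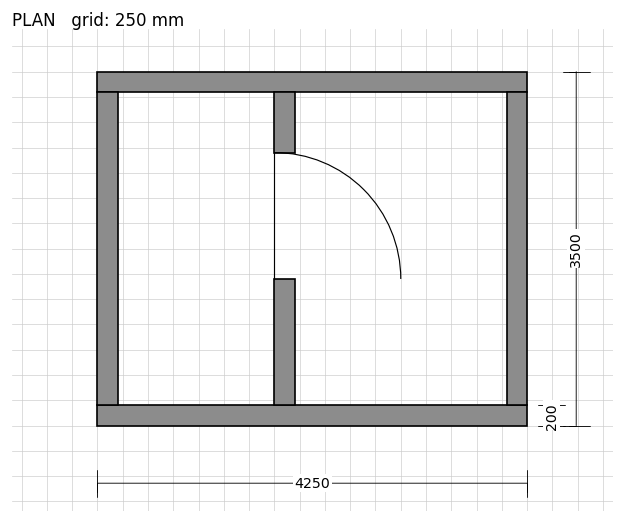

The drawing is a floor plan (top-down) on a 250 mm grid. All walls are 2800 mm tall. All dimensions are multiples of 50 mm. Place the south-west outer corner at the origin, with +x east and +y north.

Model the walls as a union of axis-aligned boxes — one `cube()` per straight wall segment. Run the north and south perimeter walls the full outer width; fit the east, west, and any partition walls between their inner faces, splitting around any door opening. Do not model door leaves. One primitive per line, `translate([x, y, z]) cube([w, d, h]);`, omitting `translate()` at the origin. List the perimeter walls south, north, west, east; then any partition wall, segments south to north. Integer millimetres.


cube([4250, 200, 2800]);
translate([0, 3300, 0]) cube([4250, 200, 2800]);
translate([0, 200, 0]) cube([200, 3100, 2800]);
translate([4050, 200, 0]) cube([200, 3100, 2800]);
translate([1750, 200, 0]) cube([200, 1250, 2800]);
translate([1750, 2700, 0]) cube([200, 600, 2800]);
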